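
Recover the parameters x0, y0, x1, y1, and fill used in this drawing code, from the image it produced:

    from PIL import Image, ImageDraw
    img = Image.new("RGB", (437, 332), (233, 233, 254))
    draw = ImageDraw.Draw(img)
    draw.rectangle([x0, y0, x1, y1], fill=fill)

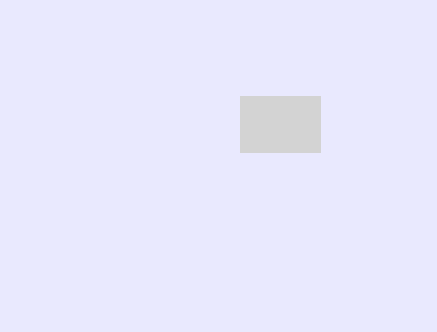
x0 = 240; y0 = 96; x1 = 320; y1 = 152; fill = 'lightgray'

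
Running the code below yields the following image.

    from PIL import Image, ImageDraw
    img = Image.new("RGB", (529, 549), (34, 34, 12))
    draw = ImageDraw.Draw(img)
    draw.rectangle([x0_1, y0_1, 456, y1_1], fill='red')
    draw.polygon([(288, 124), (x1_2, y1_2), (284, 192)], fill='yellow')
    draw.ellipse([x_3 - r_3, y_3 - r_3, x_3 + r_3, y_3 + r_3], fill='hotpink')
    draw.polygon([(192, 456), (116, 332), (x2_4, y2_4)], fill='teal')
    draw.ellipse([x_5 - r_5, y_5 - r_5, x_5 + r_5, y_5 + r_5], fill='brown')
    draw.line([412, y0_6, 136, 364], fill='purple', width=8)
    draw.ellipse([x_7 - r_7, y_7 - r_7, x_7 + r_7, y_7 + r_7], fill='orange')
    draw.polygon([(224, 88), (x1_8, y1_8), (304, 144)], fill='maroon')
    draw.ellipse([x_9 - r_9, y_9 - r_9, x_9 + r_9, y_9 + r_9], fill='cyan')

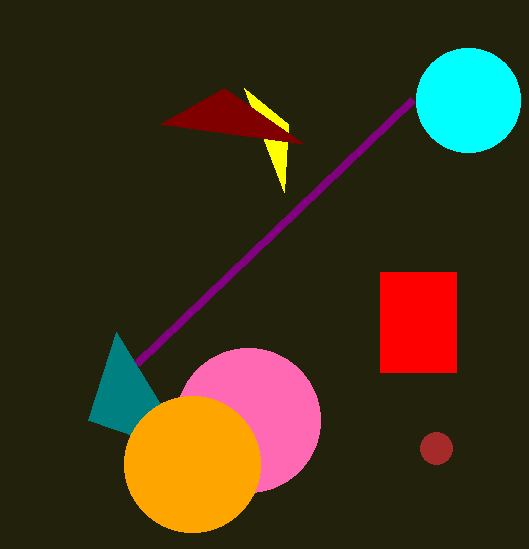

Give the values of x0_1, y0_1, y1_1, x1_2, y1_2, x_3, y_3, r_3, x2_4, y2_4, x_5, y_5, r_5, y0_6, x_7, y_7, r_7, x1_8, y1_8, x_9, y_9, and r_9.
x0_1 = 380
y0_1 = 272
y1_1 = 372
x1_2 = 244
y1_2 = 88
x_3 = 248
y_3 = 420
r_3 = 72
x2_4 = 88
y2_4 = 420
x_5 = 436
y_5 = 448
r_5 = 16
y0_6 = 100
x_7 = 192
y_7 = 464
r_7 = 68
x1_8 = 160
y1_8 = 124
x_9 = 468
y_9 = 100
r_9 = 52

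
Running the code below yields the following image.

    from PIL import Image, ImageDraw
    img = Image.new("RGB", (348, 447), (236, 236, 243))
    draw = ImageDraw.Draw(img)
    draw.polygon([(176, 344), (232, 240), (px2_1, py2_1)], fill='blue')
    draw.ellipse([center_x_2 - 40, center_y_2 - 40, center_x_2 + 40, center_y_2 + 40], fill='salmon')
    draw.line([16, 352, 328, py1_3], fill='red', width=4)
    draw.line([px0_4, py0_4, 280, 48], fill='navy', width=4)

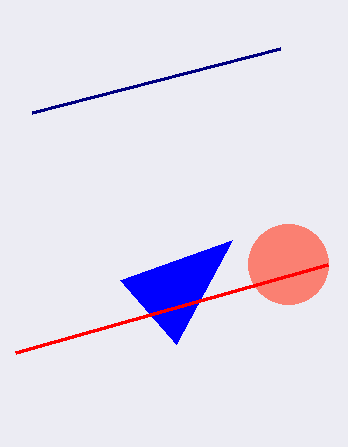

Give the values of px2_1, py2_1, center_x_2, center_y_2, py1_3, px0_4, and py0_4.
px2_1 = 120; py2_1 = 280; center_x_2 = 288; center_y_2 = 264; py1_3 = 264; px0_4 = 32; py0_4 = 112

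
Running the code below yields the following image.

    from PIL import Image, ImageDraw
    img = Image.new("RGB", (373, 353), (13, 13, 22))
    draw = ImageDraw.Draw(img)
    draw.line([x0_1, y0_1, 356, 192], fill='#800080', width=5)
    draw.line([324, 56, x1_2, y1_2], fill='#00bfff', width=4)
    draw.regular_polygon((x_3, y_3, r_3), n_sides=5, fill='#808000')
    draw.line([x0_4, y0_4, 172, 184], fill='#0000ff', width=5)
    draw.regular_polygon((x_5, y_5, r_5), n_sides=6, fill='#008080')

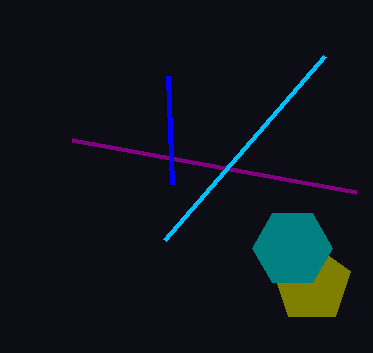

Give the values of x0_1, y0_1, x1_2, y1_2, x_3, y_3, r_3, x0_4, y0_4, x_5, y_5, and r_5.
x0_1 = 72
y0_1 = 140
x1_2 = 164
y1_2 = 240
x_3 = 312
y_3 = 284
r_3 = 40
x0_4 = 168
y0_4 = 76
x_5 = 292
y_5 = 248
r_5 = 40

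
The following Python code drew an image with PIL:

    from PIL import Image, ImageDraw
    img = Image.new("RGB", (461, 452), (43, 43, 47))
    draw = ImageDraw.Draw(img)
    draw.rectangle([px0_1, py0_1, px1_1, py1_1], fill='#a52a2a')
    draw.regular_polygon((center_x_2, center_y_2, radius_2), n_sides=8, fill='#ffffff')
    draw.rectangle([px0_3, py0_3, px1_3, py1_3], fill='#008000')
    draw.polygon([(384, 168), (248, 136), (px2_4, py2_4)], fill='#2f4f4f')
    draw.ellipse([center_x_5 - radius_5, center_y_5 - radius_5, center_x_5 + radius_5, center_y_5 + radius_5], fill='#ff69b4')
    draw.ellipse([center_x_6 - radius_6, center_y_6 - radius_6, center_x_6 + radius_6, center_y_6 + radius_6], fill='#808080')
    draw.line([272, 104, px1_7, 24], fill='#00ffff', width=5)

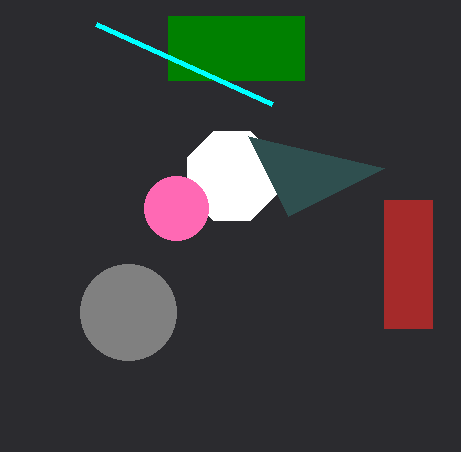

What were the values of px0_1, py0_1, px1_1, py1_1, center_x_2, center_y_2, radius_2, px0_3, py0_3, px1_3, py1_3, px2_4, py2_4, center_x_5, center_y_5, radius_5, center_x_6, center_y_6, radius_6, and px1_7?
px0_1 = 384; py0_1 = 200; px1_1 = 432; py1_1 = 328; center_x_2 = 232; center_y_2 = 176; radius_2 = 48; px0_3 = 168; py0_3 = 16; px1_3 = 304; py1_3 = 80; px2_4 = 288; py2_4 = 216; center_x_5 = 176; center_y_5 = 208; radius_5 = 32; center_x_6 = 128; center_y_6 = 312; radius_6 = 48; px1_7 = 96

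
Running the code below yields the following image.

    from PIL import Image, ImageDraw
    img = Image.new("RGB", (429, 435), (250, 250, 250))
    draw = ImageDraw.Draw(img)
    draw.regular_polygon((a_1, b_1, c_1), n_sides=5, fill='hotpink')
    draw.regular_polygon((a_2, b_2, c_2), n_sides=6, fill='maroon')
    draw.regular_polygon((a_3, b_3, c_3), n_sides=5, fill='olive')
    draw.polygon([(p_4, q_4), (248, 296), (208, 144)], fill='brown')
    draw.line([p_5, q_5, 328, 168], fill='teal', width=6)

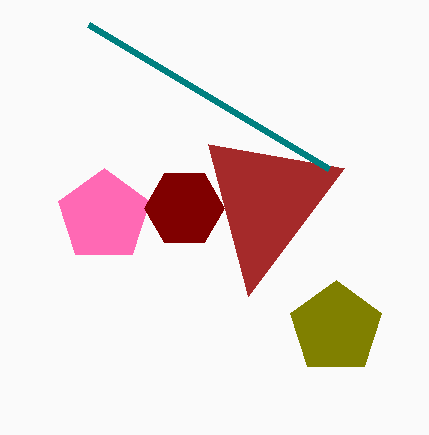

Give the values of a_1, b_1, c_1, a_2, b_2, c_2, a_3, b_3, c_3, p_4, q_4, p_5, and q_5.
a_1 = 104
b_1 = 216
c_1 = 48
a_2 = 184
b_2 = 208
c_2 = 40
a_3 = 336
b_3 = 328
c_3 = 48
p_4 = 344
q_4 = 168
p_5 = 88
q_5 = 24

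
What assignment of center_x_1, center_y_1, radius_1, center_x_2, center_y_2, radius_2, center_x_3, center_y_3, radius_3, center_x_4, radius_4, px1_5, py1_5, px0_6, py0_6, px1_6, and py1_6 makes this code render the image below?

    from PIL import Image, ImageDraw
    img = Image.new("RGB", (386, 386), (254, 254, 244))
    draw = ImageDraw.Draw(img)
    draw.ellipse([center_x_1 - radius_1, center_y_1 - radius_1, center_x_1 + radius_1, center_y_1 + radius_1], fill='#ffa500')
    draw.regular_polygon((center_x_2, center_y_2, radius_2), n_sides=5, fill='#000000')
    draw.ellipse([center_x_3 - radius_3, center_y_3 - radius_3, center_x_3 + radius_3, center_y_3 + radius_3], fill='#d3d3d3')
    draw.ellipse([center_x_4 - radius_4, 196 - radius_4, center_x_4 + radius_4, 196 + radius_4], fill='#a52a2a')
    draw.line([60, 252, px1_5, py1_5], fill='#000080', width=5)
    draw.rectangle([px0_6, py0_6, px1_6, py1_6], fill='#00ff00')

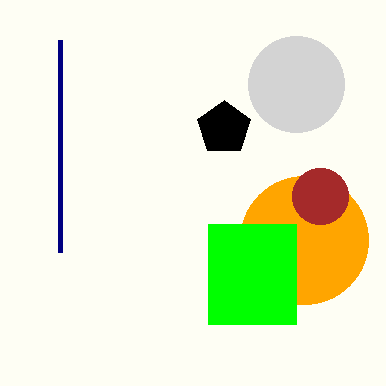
center_x_1 = 304; center_y_1 = 240; radius_1 = 64; center_x_2 = 224; center_y_2 = 128; radius_2 = 28; center_x_3 = 296; center_y_3 = 84; radius_3 = 48; center_x_4 = 320; radius_4 = 28; px1_5 = 60; py1_5 = 40; px0_6 = 208; py0_6 = 224; px1_6 = 296; py1_6 = 324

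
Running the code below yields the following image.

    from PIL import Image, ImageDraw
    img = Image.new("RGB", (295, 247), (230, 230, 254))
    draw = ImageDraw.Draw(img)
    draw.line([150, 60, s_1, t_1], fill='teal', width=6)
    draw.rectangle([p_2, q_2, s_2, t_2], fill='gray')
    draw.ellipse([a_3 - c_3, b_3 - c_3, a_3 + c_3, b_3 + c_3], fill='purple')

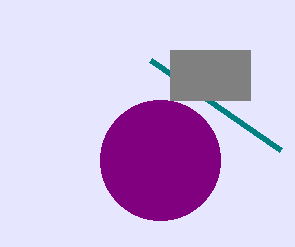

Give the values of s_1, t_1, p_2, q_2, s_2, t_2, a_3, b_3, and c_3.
s_1 = 280
t_1 = 150
p_2 = 170
q_2 = 50
s_2 = 250
t_2 = 100
a_3 = 160
b_3 = 160
c_3 = 60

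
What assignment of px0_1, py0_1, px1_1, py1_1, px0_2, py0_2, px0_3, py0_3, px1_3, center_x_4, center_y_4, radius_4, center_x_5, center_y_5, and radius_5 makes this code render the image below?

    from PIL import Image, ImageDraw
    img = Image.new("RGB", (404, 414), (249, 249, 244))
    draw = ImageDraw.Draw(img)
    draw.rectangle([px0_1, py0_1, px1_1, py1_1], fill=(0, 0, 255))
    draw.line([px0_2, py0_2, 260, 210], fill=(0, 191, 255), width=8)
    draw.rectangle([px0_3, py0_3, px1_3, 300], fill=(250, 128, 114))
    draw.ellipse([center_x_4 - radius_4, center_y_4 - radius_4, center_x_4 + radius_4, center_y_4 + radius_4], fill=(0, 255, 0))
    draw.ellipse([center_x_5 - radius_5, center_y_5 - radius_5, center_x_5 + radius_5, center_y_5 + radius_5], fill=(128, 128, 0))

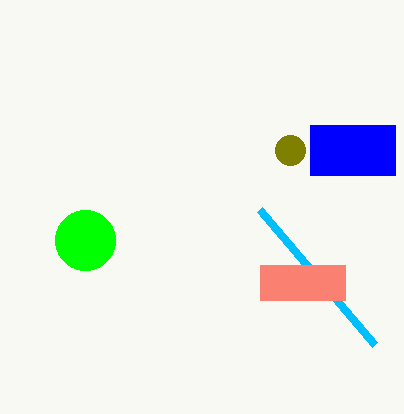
px0_1 = 310; py0_1 = 125; px1_1 = 395; py1_1 = 175; px0_2 = 375; py0_2 = 345; px0_3 = 260; py0_3 = 265; px1_3 = 345; center_x_4 = 85; center_y_4 = 240; radius_4 = 30; center_x_5 = 290; center_y_5 = 150; radius_5 = 15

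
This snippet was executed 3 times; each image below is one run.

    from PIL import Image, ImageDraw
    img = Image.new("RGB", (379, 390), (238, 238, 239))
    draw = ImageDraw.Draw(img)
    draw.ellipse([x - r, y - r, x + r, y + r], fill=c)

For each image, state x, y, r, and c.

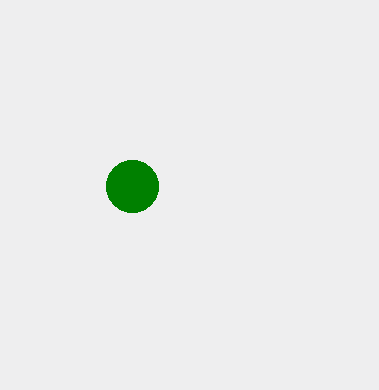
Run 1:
x = 132, y = 186, r = 26, c = 'green'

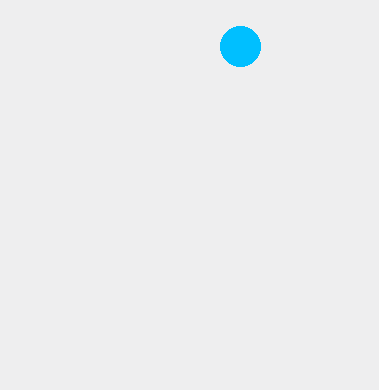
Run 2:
x = 240
y = 46
r = 20
c = 'deepskyblue'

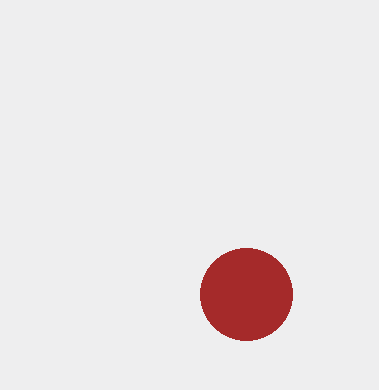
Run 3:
x = 246
y = 294
r = 46
c = 'brown'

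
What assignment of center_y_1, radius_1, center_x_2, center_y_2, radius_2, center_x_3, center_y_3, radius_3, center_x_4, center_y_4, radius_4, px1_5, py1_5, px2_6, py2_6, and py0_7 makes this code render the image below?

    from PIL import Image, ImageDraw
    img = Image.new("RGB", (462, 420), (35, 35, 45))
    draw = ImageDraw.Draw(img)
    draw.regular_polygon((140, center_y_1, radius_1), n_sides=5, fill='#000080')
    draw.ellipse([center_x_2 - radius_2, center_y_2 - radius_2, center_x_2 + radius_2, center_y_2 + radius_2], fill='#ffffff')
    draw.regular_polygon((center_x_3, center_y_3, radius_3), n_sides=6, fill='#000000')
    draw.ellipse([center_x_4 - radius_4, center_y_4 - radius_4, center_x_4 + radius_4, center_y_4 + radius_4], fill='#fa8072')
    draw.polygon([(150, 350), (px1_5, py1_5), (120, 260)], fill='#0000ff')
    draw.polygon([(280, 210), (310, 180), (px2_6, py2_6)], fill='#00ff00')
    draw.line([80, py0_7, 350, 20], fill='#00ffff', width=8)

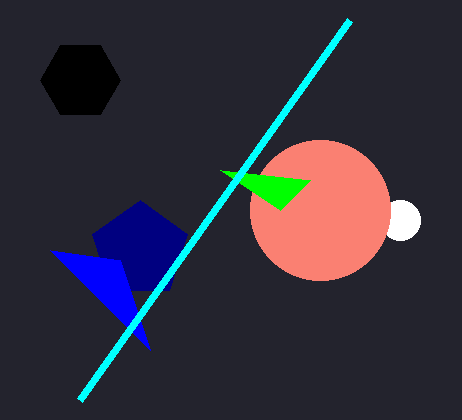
center_y_1 = 250
radius_1 = 50
center_x_2 = 400
center_y_2 = 220
radius_2 = 20
center_x_3 = 80
center_y_3 = 80
radius_3 = 40
center_x_4 = 320
center_y_4 = 210
radius_4 = 70
px1_5 = 50
py1_5 = 250
px2_6 = 220
py2_6 = 170
py0_7 = 400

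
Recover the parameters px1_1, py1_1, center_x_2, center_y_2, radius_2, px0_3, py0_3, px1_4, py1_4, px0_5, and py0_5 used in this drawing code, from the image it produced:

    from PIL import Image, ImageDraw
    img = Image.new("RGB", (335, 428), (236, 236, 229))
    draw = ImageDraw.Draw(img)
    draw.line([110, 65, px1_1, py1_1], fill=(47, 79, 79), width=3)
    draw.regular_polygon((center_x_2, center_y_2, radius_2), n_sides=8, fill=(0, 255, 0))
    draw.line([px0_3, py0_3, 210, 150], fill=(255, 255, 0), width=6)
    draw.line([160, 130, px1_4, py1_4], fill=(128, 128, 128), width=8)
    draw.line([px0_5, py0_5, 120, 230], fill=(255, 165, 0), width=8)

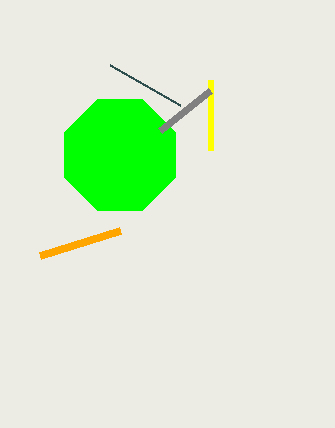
px1_1 = 180, py1_1 = 105, center_x_2 = 120, center_y_2 = 155, radius_2 = 60, px0_3 = 210, py0_3 = 80, px1_4 = 210, py1_4 = 90, px0_5 = 40, py0_5 = 255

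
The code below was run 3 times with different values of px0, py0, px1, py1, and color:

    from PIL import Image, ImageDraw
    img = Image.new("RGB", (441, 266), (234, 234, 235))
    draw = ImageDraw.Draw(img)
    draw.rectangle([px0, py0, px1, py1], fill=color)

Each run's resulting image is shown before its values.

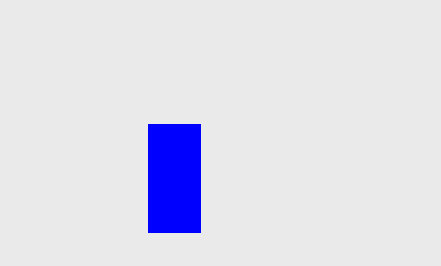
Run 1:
px0 = 148; py0 = 124; px1 = 200; py1 = 232; color = 'blue'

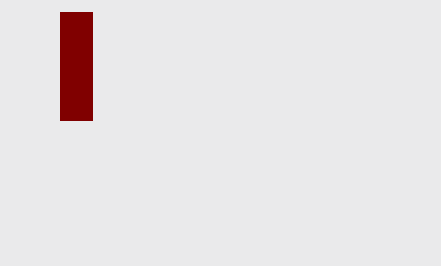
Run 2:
px0 = 60
py0 = 12
px1 = 92
py1 = 120
color = 'maroon'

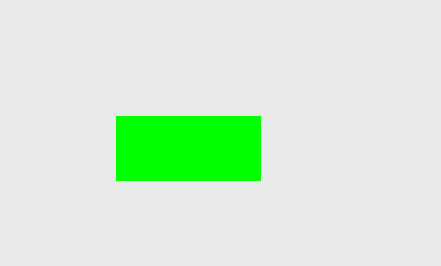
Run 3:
px0 = 116
py0 = 116
px1 = 260
py1 = 180
color = 'lime'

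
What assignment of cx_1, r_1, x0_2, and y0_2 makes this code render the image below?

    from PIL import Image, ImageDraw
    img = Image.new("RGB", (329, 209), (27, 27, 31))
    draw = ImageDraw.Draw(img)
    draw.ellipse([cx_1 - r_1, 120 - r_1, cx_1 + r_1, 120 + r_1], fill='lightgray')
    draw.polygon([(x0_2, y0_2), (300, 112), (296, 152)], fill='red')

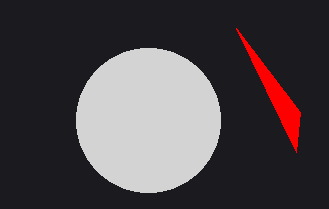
cx_1 = 148
r_1 = 72
x0_2 = 236
y0_2 = 28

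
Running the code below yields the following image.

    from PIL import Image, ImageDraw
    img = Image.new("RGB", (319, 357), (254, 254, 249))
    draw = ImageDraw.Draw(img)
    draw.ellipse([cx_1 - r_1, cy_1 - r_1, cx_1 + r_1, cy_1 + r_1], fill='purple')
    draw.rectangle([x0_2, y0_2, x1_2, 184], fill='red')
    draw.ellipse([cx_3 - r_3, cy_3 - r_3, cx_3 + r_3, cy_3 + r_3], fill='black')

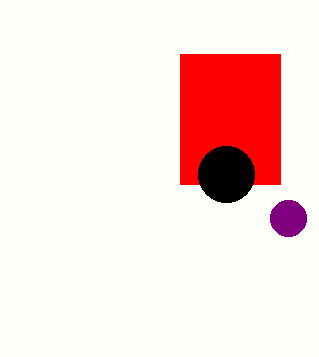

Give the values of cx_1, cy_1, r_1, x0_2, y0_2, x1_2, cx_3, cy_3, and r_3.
cx_1 = 288; cy_1 = 218; r_1 = 18; x0_2 = 180; y0_2 = 54; x1_2 = 280; cx_3 = 226; cy_3 = 174; r_3 = 28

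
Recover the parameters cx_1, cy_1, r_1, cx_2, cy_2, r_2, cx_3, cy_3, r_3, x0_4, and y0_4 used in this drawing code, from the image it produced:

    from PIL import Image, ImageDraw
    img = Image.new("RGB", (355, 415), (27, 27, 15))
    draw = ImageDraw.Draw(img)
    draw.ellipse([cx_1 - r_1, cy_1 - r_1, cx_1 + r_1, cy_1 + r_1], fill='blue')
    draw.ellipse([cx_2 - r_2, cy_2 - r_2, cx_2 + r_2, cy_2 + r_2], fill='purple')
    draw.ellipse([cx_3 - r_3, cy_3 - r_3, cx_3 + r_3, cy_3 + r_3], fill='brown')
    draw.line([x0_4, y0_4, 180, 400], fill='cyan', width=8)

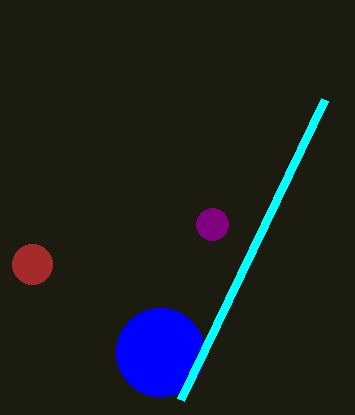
cx_1 = 160, cy_1 = 352, r_1 = 44, cx_2 = 212, cy_2 = 224, r_2 = 16, cx_3 = 32, cy_3 = 264, r_3 = 20, x0_4 = 324, y0_4 = 100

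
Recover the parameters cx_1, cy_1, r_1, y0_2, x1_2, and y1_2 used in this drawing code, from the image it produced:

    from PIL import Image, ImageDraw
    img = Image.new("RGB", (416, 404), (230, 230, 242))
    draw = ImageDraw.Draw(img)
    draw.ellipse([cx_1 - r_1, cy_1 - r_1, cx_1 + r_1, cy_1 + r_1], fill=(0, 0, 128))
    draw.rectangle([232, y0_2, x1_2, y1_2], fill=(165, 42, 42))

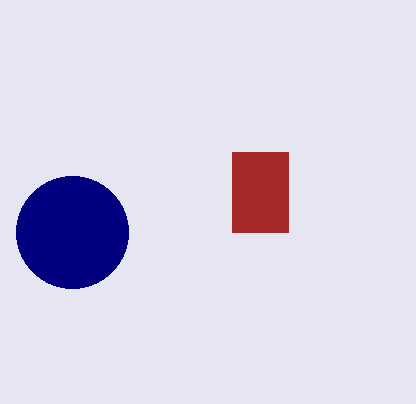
cx_1 = 72
cy_1 = 232
r_1 = 56
y0_2 = 152
x1_2 = 288
y1_2 = 232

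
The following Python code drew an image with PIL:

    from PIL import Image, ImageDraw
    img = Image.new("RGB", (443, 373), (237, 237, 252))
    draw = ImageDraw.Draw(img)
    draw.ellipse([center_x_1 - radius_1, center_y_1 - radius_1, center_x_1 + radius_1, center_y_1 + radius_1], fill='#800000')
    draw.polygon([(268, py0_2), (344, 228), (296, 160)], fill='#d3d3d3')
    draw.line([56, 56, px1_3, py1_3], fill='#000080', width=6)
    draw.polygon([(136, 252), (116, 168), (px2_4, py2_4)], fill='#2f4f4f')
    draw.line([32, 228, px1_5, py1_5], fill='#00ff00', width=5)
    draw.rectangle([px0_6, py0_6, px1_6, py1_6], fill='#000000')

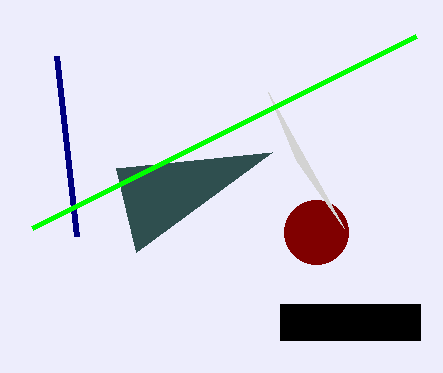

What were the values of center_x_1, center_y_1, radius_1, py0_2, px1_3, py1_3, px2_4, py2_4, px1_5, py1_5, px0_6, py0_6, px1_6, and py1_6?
center_x_1 = 316
center_y_1 = 232
radius_1 = 32
py0_2 = 92
px1_3 = 76
py1_3 = 236
px2_4 = 272
py2_4 = 152
px1_5 = 416
py1_5 = 36
px0_6 = 280
py0_6 = 304
px1_6 = 420
py1_6 = 340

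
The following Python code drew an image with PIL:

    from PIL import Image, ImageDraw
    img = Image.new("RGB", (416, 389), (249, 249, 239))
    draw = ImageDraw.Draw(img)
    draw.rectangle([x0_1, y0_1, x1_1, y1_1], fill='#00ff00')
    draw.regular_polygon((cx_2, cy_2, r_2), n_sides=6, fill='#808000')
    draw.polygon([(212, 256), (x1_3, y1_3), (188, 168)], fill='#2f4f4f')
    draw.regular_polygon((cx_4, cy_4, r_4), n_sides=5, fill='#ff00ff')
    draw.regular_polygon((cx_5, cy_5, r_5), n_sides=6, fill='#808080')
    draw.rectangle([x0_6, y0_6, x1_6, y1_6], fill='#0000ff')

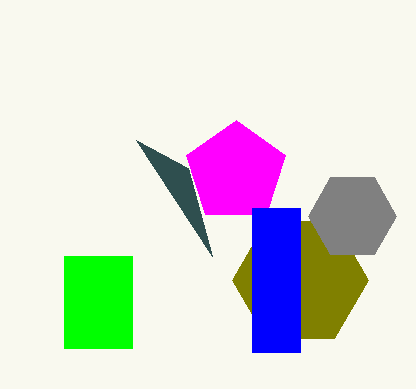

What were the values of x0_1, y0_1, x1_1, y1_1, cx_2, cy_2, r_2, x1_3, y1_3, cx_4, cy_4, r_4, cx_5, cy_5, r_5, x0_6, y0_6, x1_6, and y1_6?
x0_1 = 64; y0_1 = 256; x1_1 = 132; y1_1 = 348; cx_2 = 300; cy_2 = 280; r_2 = 68; x1_3 = 136; y1_3 = 140; cx_4 = 236; cy_4 = 172; r_4 = 52; cx_5 = 352; cy_5 = 216; r_5 = 44; x0_6 = 252; y0_6 = 208; x1_6 = 300; y1_6 = 352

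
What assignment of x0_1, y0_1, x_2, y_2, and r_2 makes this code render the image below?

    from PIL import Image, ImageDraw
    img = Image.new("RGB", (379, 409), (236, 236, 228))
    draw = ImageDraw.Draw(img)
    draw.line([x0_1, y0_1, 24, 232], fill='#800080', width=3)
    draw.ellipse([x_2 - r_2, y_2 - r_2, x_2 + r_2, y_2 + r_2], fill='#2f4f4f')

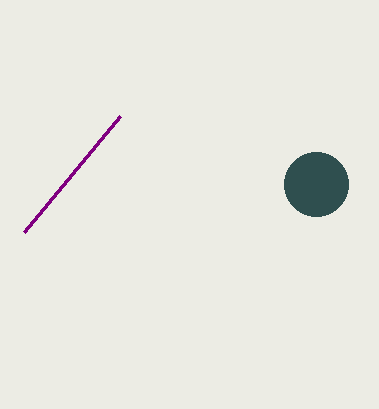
x0_1 = 120; y0_1 = 116; x_2 = 316; y_2 = 184; r_2 = 32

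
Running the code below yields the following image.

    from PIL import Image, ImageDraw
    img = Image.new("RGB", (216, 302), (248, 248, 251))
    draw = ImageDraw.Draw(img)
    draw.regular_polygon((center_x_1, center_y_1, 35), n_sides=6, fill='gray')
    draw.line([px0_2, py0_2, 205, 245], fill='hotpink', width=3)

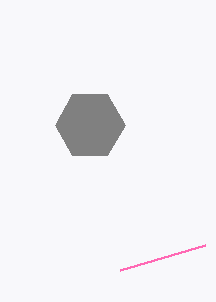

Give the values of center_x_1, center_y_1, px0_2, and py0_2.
center_x_1 = 90
center_y_1 = 125
px0_2 = 120
py0_2 = 270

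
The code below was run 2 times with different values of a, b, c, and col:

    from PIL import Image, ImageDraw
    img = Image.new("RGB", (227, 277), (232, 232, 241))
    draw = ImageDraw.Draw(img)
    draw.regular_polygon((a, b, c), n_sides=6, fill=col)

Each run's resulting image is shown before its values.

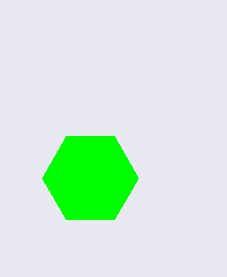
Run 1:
a = 90
b = 178
c = 48
col = 'lime'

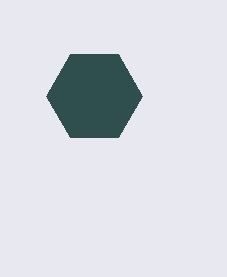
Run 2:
a = 94
b = 96
c = 48
col = 'darkslategray'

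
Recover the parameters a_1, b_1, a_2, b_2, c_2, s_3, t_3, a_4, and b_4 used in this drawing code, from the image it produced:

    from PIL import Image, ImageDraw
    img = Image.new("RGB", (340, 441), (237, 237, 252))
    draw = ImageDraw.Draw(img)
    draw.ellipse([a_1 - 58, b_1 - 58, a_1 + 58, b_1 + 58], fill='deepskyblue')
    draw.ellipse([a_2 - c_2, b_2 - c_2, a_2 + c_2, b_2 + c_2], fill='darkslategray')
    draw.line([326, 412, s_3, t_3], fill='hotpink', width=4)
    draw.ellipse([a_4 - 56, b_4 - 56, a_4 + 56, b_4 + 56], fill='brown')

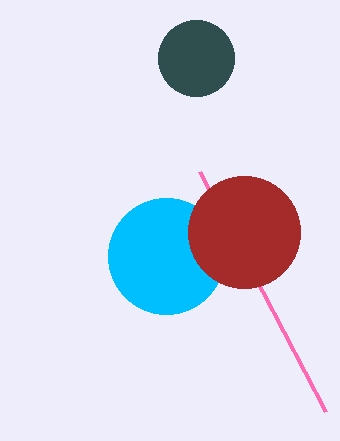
a_1 = 166, b_1 = 256, a_2 = 196, b_2 = 58, c_2 = 38, s_3 = 200, t_3 = 172, a_4 = 244, b_4 = 232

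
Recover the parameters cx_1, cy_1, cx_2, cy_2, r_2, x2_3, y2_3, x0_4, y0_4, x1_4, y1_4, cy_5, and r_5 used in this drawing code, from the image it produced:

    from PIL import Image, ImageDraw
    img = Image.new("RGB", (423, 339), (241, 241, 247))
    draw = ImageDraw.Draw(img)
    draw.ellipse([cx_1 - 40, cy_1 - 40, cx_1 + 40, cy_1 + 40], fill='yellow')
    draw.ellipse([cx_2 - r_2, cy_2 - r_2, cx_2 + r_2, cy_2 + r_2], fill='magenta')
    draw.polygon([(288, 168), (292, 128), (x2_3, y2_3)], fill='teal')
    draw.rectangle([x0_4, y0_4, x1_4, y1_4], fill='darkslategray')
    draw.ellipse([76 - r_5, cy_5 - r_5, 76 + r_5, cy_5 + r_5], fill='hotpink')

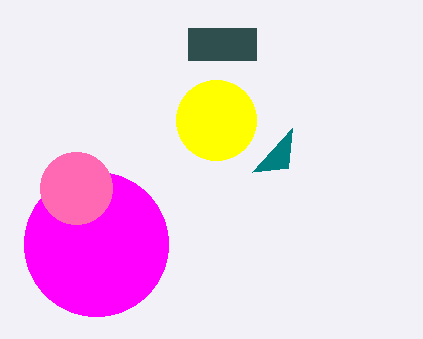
cx_1 = 216, cy_1 = 120, cx_2 = 96, cy_2 = 244, r_2 = 72, x2_3 = 252, y2_3 = 172, x0_4 = 188, y0_4 = 28, x1_4 = 256, y1_4 = 60, cy_5 = 188, r_5 = 36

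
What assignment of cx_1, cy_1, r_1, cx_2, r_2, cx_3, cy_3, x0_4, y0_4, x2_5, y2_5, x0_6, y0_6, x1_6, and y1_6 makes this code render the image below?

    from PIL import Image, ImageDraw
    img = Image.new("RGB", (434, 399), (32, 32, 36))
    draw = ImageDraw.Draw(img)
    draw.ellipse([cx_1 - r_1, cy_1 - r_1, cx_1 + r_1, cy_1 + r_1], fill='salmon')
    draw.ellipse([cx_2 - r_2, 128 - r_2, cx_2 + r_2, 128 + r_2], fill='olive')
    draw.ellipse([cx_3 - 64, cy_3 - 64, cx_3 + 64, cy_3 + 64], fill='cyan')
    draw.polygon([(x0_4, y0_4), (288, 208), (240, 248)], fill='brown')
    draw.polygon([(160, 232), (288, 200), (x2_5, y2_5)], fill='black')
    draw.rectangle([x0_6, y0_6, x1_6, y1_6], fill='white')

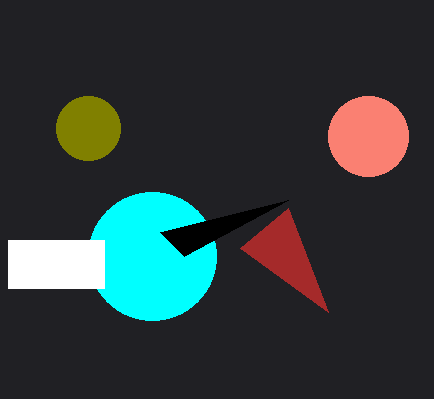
cx_1 = 368
cy_1 = 136
r_1 = 40
cx_2 = 88
r_2 = 32
cx_3 = 152
cy_3 = 256
x0_4 = 328
y0_4 = 312
x2_5 = 184
y2_5 = 256
x0_6 = 8
y0_6 = 240
x1_6 = 104
y1_6 = 288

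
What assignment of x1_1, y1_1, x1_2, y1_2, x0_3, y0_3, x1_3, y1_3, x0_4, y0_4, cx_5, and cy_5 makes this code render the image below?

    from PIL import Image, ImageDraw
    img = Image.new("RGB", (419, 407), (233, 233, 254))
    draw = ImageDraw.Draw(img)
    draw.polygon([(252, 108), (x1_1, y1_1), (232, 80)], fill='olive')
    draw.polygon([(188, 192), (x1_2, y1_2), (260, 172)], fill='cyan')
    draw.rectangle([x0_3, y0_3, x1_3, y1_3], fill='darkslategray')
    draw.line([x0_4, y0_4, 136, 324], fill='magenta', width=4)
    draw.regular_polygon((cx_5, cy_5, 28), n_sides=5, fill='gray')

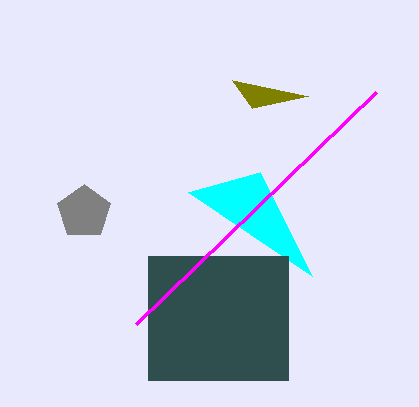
x1_1 = 308
y1_1 = 96
x1_2 = 312
y1_2 = 276
x0_3 = 148
y0_3 = 256
x1_3 = 288
y1_3 = 380
x0_4 = 376
y0_4 = 92
cx_5 = 84
cy_5 = 212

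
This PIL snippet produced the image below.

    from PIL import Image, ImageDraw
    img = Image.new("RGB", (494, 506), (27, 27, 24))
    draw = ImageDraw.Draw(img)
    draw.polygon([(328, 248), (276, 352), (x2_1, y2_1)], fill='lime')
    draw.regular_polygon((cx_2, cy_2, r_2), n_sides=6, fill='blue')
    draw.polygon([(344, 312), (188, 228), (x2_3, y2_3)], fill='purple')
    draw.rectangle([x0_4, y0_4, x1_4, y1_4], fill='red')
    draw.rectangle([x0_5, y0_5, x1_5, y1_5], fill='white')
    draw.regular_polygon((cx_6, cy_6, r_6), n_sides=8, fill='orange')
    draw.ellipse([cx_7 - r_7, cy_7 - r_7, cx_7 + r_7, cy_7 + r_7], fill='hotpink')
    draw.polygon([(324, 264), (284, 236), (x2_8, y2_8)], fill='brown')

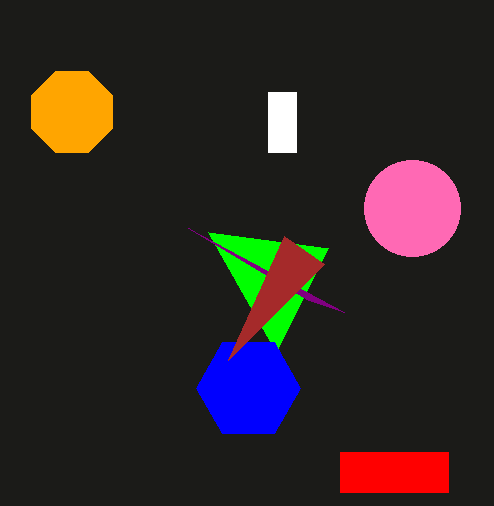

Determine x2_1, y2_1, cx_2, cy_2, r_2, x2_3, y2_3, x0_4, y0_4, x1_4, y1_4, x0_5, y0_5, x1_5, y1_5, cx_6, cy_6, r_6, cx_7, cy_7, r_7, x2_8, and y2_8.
x2_1 = 208
y2_1 = 232
cx_2 = 248
cy_2 = 388
r_2 = 52
x2_3 = 308
y2_3 = 300
x0_4 = 340
y0_4 = 452
x1_4 = 448
y1_4 = 492
x0_5 = 268
y0_5 = 92
x1_5 = 296
y1_5 = 152
cx_6 = 72
cy_6 = 112
r_6 = 44
cx_7 = 412
cy_7 = 208
r_7 = 48
x2_8 = 228
y2_8 = 360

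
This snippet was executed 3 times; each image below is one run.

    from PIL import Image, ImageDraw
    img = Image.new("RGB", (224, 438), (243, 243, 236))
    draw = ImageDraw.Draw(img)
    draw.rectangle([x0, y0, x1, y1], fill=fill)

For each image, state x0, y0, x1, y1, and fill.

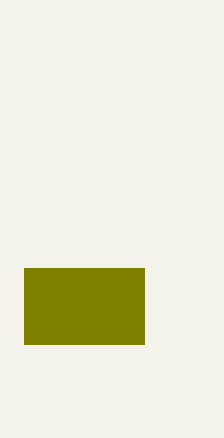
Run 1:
x0 = 24
y0 = 268
x1 = 144
y1 = 344
fill = 'olive'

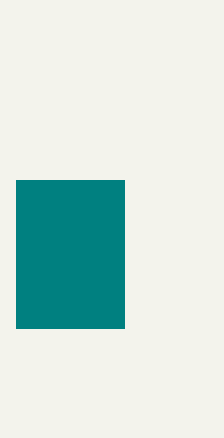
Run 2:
x0 = 16, y0 = 180, x1 = 124, y1 = 328, fill = 'teal'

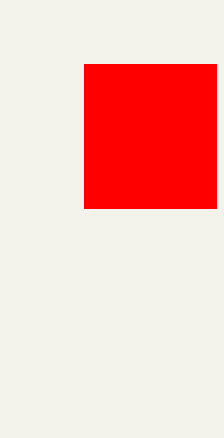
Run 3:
x0 = 84, y0 = 64, x1 = 216, y1 = 208, fill = 'red'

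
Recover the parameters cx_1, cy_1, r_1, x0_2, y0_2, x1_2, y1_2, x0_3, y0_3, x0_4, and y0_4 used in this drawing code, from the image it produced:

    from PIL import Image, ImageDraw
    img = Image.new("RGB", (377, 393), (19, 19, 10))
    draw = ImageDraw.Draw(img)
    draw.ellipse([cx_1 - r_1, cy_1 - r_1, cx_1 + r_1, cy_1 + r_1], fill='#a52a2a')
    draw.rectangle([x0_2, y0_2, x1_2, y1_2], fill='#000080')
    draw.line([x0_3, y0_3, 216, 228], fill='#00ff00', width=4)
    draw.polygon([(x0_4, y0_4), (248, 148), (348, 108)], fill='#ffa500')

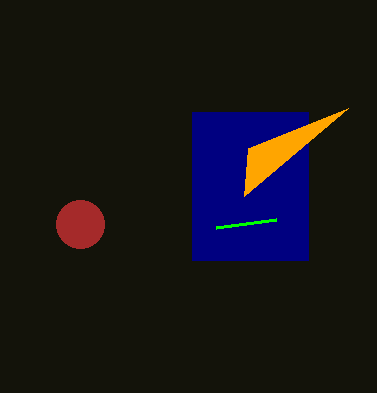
cx_1 = 80; cy_1 = 224; r_1 = 24; x0_2 = 192; y0_2 = 112; x1_2 = 308; y1_2 = 260; x0_3 = 276; y0_3 = 220; x0_4 = 244; y0_4 = 196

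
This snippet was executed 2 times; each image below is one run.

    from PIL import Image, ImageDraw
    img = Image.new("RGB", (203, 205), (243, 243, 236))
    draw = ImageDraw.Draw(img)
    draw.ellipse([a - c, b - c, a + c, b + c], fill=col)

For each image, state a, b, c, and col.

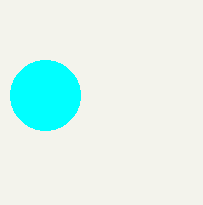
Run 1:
a = 45
b = 95
c = 35
col = 'cyan'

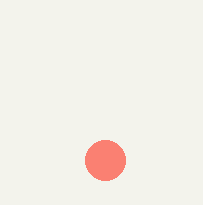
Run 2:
a = 105, b = 160, c = 20, col = 'salmon'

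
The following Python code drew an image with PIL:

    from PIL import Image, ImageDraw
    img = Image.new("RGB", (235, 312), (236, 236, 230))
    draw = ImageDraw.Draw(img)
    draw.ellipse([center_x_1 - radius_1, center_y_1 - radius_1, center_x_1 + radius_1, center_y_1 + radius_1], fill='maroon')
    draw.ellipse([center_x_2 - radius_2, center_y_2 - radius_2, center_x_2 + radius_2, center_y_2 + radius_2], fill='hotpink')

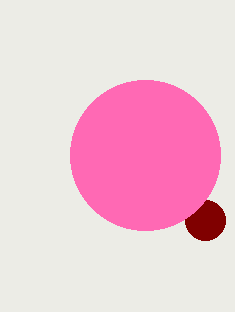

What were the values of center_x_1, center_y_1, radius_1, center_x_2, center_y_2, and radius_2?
center_x_1 = 205
center_y_1 = 220
radius_1 = 20
center_x_2 = 145
center_y_2 = 155
radius_2 = 75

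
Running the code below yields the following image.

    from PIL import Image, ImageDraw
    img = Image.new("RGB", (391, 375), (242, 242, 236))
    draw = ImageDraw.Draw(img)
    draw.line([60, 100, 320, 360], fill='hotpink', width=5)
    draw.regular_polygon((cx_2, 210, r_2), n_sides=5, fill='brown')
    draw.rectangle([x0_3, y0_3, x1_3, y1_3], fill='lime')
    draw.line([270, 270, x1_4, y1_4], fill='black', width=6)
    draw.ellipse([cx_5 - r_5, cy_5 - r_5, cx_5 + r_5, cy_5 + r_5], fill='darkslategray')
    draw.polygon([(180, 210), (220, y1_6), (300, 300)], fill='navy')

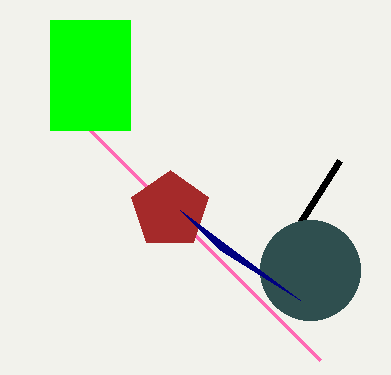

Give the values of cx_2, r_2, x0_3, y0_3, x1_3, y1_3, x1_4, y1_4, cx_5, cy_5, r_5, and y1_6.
cx_2 = 170; r_2 = 40; x0_3 = 50; y0_3 = 20; x1_3 = 130; y1_3 = 130; x1_4 = 340; y1_4 = 160; cx_5 = 310; cy_5 = 270; r_5 = 50; y1_6 = 250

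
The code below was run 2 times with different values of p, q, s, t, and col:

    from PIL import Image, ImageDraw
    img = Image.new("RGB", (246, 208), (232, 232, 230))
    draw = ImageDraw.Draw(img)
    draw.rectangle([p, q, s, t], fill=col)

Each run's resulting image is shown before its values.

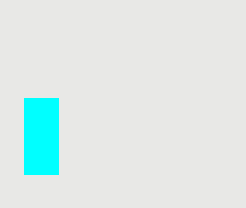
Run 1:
p = 24
q = 98
s = 58
t = 174
col = 'cyan'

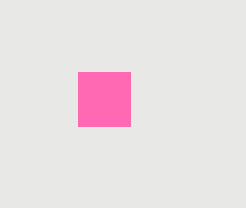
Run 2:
p = 78; q = 72; s = 130; t = 126; col = 'hotpink'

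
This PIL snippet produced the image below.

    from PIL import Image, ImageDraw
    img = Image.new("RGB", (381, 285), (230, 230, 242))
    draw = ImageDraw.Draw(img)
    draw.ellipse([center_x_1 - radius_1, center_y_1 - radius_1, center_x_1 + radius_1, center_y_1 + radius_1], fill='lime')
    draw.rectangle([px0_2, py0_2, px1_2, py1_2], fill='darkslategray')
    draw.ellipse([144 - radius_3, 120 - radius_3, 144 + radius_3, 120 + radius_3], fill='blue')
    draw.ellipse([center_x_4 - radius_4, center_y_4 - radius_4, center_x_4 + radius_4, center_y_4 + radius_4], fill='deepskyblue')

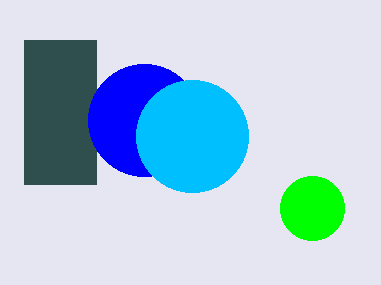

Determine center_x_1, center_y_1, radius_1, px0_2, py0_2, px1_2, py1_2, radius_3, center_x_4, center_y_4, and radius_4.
center_x_1 = 312; center_y_1 = 208; radius_1 = 32; px0_2 = 24; py0_2 = 40; px1_2 = 96; py1_2 = 184; radius_3 = 56; center_x_4 = 192; center_y_4 = 136; radius_4 = 56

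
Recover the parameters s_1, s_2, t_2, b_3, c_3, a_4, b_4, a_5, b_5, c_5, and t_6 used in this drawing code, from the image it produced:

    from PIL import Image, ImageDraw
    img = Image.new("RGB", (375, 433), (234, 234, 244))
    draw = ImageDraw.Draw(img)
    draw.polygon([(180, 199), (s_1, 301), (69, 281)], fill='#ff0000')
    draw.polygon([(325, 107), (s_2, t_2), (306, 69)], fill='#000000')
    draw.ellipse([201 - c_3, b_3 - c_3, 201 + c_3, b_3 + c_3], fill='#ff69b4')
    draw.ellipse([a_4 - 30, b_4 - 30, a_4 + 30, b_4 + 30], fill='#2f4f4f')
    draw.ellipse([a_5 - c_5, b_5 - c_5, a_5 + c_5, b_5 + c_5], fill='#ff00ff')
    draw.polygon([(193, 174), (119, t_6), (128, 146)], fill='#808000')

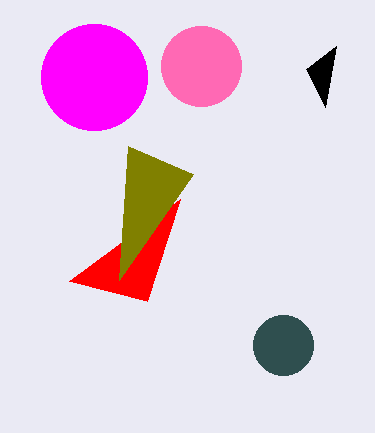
s_1 = 147, s_2 = 336, t_2 = 46, b_3 = 66, c_3 = 40, a_4 = 283, b_4 = 345, a_5 = 94, b_5 = 77, c_5 = 53, t_6 = 280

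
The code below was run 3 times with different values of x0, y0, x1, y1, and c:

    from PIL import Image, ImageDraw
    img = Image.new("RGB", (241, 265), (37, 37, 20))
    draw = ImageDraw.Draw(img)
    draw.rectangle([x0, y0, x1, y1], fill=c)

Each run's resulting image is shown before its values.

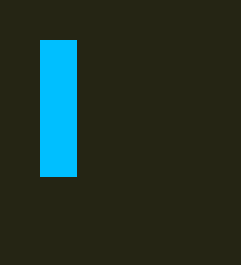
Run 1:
x0 = 40; y0 = 40; x1 = 76; y1 = 176; c = 'deepskyblue'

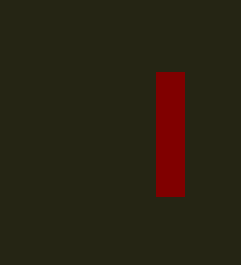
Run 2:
x0 = 156
y0 = 72
x1 = 184
y1 = 196
c = 'maroon'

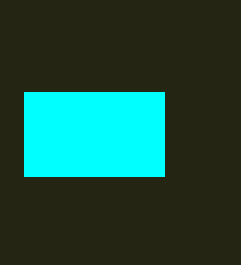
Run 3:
x0 = 24, y0 = 92, x1 = 164, y1 = 176, c = 'cyan'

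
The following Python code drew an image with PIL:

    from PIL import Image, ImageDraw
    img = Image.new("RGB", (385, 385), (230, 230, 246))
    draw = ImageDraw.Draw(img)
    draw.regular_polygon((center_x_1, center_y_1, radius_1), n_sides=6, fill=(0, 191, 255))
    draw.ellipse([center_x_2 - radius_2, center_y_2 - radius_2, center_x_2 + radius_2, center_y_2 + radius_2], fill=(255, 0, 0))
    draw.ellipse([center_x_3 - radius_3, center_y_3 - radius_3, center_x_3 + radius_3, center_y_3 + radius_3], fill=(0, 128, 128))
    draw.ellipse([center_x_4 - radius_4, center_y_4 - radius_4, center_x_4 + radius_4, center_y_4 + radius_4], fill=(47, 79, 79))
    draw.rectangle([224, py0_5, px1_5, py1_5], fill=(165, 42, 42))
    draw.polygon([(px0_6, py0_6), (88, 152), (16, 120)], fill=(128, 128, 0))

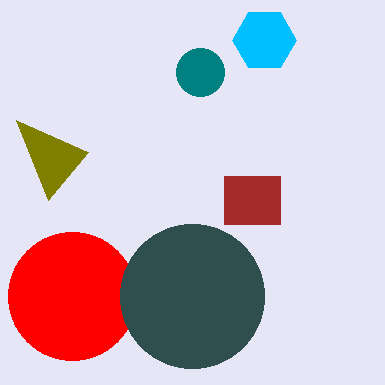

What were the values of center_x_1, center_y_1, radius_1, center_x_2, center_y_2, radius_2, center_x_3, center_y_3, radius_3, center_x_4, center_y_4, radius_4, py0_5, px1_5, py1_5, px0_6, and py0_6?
center_x_1 = 264, center_y_1 = 40, radius_1 = 32, center_x_2 = 72, center_y_2 = 296, radius_2 = 64, center_x_3 = 200, center_y_3 = 72, radius_3 = 24, center_x_4 = 192, center_y_4 = 296, radius_4 = 72, py0_5 = 176, px1_5 = 280, py1_5 = 224, px0_6 = 48, py0_6 = 200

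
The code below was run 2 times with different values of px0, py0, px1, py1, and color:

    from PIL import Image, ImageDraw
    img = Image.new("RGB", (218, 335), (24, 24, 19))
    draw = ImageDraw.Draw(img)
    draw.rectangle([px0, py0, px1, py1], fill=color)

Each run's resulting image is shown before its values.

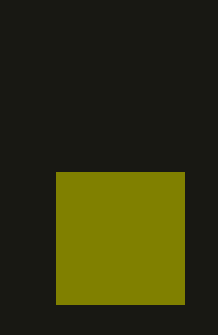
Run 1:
px0 = 56
py0 = 172
px1 = 184
py1 = 304
color = 'olive'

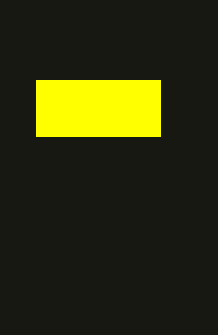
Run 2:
px0 = 36, py0 = 80, px1 = 160, py1 = 136, color = 'yellow'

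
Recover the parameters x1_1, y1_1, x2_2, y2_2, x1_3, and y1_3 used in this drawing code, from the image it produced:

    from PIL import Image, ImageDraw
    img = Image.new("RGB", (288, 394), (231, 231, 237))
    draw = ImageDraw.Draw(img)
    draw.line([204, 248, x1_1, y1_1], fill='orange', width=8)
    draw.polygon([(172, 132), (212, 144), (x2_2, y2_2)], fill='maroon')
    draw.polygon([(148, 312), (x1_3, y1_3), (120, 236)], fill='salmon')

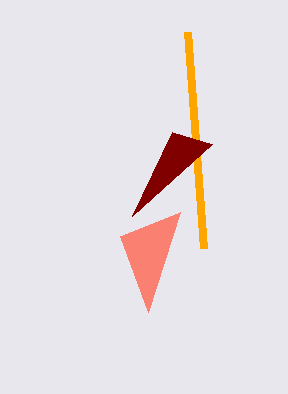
x1_1 = 188
y1_1 = 32
x2_2 = 132
y2_2 = 216
x1_3 = 180
y1_3 = 212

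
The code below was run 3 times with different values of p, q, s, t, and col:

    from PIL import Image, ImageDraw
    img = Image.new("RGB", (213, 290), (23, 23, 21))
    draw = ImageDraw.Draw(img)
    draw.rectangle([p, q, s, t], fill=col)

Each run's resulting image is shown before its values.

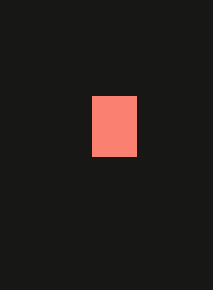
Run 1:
p = 92; q = 96; s = 136; t = 156; col = 'salmon'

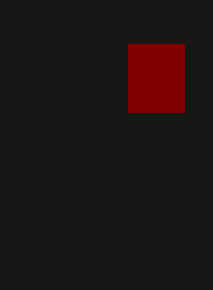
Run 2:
p = 128
q = 44
s = 184
t = 112
col = 'maroon'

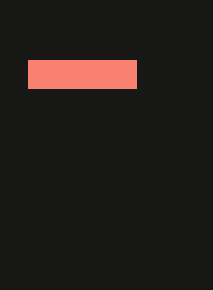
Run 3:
p = 28; q = 60; s = 136; t = 88; col = 'salmon'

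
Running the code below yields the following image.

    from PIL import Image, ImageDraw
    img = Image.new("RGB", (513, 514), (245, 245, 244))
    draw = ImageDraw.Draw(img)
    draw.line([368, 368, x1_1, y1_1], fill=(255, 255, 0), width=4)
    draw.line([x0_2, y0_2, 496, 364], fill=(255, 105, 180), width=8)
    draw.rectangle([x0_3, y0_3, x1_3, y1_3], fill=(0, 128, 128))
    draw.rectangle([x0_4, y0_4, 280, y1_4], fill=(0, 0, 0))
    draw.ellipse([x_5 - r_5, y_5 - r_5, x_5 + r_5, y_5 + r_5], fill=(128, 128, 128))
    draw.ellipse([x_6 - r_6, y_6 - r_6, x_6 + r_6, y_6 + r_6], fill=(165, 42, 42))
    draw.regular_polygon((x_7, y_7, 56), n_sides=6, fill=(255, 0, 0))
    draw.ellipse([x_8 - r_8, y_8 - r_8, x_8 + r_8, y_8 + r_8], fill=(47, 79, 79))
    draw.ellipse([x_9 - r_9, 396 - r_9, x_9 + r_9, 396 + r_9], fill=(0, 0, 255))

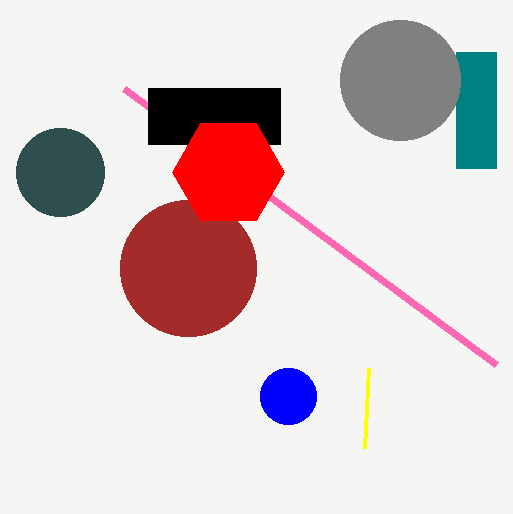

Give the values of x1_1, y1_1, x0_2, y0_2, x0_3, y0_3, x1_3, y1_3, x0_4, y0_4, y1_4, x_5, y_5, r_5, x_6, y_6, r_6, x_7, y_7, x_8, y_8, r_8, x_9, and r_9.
x1_1 = 364
y1_1 = 448
x0_2 = 124
y0_2 = 88
x0_3 = 456
y0_3 = 52
x1_3 = 496
y1_3 = 168
x0_4 = 148
y0_4 = 88
y1_4 = 144
x_5 = 400
y_5 = 80
r_5 = 60
x_6 = 188
y_6 = 268
r_6 = 68
x_7 = 228
y_7 = 172
x_8 = 60
y_8 = 172
r_8 = 44
x_9 = 288
r_9 = 28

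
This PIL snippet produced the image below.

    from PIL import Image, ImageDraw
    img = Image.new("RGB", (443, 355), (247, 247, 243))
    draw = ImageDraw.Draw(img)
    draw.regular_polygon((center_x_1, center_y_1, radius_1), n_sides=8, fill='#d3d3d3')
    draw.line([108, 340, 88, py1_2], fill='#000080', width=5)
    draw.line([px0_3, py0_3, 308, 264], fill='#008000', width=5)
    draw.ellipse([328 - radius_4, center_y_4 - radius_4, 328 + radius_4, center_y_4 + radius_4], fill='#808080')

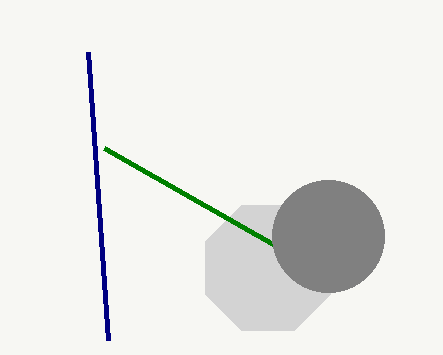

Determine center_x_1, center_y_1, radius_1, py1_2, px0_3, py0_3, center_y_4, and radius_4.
center_x_1 = 268; center_y_1 = 268; radius_1 = 68; py1_2 = 52; px0_3 = 104; py0_3 = 148; center_y_4 = 236; radius_4 = 56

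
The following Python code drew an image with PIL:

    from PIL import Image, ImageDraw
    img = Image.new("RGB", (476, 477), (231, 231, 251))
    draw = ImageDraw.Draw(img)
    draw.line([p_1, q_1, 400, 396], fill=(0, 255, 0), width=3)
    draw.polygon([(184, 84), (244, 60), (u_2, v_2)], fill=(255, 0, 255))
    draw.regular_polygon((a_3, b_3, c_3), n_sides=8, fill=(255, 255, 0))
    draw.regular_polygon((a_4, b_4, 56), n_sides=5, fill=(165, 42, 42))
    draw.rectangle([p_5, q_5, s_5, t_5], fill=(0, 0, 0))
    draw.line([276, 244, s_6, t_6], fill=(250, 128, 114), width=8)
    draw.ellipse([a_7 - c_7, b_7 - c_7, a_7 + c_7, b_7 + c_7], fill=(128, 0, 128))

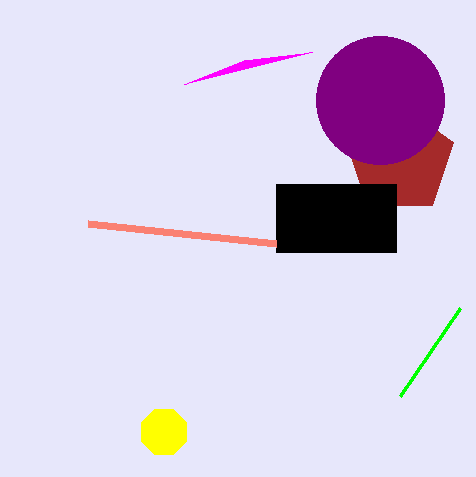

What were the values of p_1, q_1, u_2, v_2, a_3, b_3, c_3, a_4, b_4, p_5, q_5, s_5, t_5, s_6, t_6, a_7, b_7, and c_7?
p_1 = 460, q_1 = 308, u_2 = 312, v_2 = 52, a_3 = 164, b_3 = 432, c_3 = 24, a_4 = 400, b_4 = 160, p_5 = 276, q_5 = 184, s_5 = 396, t_5 = 252, s_6 = 88, t_6 = 224, a_7 = 380, b_7 = 100, c_7 = 64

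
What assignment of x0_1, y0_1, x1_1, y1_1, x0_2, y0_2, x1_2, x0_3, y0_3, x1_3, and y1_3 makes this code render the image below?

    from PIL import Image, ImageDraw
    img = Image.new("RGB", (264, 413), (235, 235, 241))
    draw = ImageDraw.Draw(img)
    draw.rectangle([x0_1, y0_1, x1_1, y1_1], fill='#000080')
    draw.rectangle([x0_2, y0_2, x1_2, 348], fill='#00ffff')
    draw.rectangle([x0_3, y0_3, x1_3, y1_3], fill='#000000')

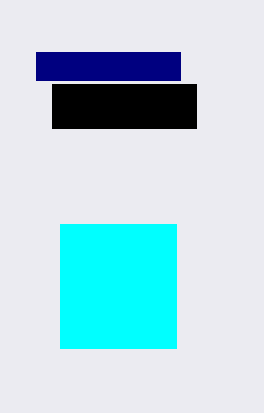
x0_1 = 36, y0_1 = 52, x1_1 = 180, y1_1 = 80, x0_2 = 60, y0_2 = 224, x1_2 = 176, x0_3 = 52, y0_3 = 84, x1_3 = 196, y1_3 = 128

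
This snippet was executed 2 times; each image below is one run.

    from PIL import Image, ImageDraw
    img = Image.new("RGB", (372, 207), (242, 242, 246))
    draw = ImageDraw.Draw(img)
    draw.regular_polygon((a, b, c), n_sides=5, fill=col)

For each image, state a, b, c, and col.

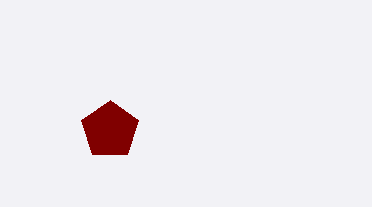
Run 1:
a = 110, b = 130, c = 30, col = 'maroon'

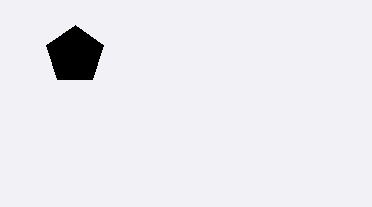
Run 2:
a = 75, b = 55, c = 30, col = 'black'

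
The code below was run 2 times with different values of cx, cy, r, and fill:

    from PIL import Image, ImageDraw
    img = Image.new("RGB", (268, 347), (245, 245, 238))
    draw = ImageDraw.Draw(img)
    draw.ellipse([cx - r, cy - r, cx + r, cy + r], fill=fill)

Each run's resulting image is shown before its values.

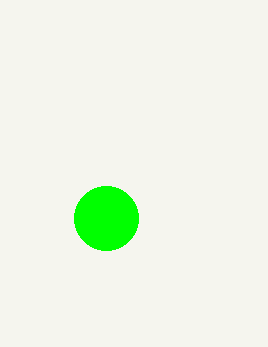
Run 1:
cx = 106, cy = 218, r = 32, fill = 'lime'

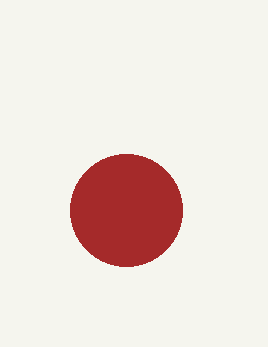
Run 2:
cx = 126, cy = 210, r = 56, fill = 'brown'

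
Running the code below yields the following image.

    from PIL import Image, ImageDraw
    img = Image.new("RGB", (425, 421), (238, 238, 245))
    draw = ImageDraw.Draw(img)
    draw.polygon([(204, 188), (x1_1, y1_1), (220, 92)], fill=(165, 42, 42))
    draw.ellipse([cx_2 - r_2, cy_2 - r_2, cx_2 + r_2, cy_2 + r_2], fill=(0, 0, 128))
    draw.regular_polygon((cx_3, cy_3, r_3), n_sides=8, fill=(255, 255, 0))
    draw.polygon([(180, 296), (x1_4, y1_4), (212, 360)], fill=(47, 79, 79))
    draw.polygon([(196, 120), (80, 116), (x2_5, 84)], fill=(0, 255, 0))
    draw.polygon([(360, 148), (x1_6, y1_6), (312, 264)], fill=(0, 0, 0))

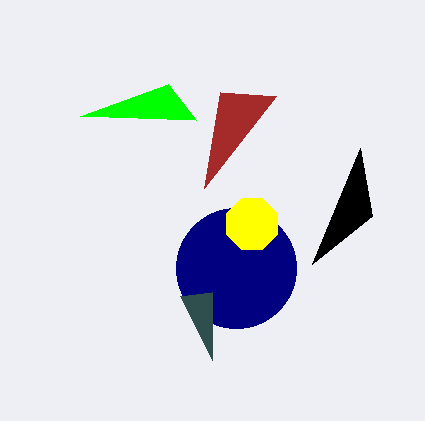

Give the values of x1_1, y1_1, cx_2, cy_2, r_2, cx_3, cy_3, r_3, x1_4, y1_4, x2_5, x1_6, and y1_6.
x1_1 = 276
y1_1 = 96
cx_2 = 236
cy_2 = 268
r_2 = 60
cx_3 = 252
cy_3 = 224
r_3 = 28
x1_4 = 212
y1_4 = 292
x2_5 = 168
x1_6 = 372
y1_6 = 216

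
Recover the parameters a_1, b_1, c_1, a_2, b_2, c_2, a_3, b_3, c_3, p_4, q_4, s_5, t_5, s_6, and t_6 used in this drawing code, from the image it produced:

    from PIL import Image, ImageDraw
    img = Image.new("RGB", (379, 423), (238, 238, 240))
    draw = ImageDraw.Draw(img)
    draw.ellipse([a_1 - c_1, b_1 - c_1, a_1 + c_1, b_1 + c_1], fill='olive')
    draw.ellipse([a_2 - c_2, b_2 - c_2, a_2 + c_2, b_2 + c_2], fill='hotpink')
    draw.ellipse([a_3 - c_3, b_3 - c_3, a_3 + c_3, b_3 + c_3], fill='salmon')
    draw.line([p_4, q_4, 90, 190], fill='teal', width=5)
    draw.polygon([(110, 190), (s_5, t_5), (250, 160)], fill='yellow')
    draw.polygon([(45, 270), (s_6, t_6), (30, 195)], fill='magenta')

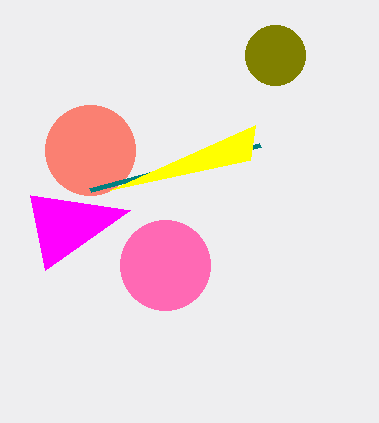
a_1 = 275
b_1 = 55
c_1 = 30
a_2 = 165
b_2 = 265
c_2 = 45
a_3 = 90
b_3 = 150
c_3 = 45
p_4 = 260
q_4 = 145
s_5 = 255
t_5 = 125
s_6 = 130
t_6 = 210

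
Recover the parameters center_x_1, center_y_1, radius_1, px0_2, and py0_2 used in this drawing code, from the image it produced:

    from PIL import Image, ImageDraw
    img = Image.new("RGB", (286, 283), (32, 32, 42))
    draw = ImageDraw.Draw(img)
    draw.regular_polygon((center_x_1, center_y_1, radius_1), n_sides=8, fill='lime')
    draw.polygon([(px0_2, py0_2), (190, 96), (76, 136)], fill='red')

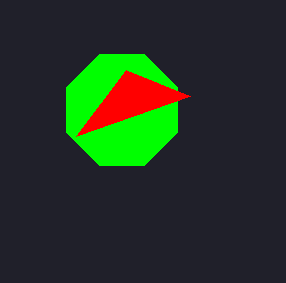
center_x_1 = 122; center_y_1 = 110; radius_1 = 60; px0_2 = 126; py0_2 = 70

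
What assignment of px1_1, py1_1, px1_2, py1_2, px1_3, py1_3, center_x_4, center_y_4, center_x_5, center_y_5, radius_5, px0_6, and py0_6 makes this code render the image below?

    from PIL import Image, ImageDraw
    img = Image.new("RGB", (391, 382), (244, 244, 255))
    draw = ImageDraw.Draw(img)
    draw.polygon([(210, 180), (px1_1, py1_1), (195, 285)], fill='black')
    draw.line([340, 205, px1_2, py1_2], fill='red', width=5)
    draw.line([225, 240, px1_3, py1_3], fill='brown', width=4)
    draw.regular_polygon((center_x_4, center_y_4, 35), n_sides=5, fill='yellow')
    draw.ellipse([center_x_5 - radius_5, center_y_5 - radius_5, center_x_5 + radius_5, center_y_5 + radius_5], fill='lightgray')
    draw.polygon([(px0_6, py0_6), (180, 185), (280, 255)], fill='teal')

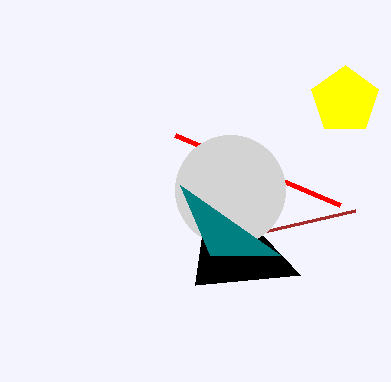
px1_1 = 300
py1_1 = 275
px1_2 = 175
py1_2 = 135
px1_3 = 355
py1_3 = 210
center_x_4 = 345
center_y_4 = 100
center_x_5 = 230
center_y_5 = 190
radius_5 = 55
px0_6 = 210
py0_6 = 255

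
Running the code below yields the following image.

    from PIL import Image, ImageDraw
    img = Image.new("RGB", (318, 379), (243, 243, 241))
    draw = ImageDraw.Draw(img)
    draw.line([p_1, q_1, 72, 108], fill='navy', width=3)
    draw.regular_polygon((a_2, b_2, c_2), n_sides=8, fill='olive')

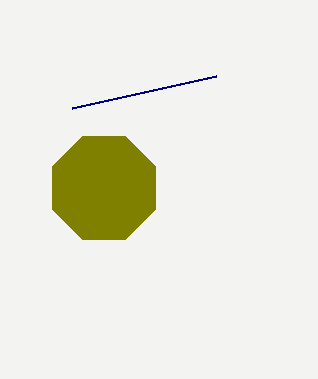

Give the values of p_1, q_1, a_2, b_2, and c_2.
p_1 = 216; q_1 = 76; a_2 = 104; b_2 = 188; c_2 = 56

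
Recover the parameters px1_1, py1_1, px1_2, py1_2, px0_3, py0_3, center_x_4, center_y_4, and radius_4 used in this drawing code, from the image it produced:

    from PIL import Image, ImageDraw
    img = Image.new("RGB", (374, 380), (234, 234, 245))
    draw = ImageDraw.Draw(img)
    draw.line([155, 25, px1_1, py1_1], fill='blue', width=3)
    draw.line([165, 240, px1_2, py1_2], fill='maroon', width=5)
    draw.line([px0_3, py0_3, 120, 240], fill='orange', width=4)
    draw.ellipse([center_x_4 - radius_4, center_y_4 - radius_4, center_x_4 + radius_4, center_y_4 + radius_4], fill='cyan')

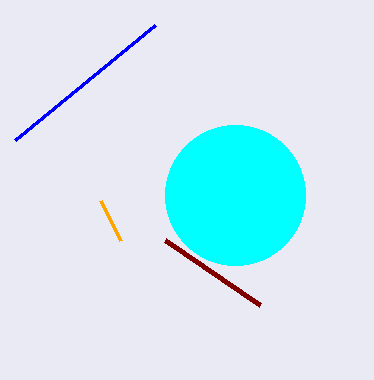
px1_1 = 15
py1_1 = 140
px1_2 = 260
py1_2 = 305
px0_3 = 100
py0_3 = 200
center_x_4 = 235
center_y_4 = 195
radius_4 = 70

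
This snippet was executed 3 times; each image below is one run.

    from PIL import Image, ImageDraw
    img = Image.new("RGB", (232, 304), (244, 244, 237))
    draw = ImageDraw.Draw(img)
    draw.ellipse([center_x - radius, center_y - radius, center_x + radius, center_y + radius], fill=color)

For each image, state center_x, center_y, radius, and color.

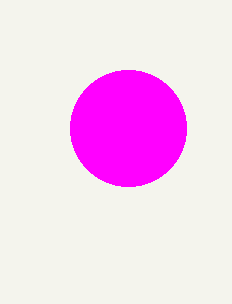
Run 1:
center_x = 128, center_y = 128, radius = 58, color = 'magenta'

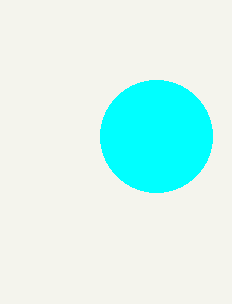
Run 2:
center_x = 156
center_y = 136
radius = 56
color = 'cyan'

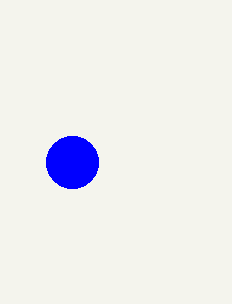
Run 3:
center_x = 72, center_y = 162, radius = 26, color = 'blue'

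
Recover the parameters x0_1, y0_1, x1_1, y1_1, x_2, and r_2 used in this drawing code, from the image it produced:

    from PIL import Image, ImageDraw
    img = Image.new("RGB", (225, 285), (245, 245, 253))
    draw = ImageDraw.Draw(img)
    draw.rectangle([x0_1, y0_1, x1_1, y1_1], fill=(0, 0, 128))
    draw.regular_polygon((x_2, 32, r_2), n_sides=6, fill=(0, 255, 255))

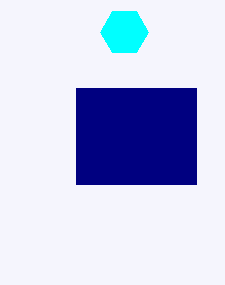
x0_1 = 76
y0_1 = 88
x1_1 = 196
y1_1 = 184
x_2 = 124
r_2 = 24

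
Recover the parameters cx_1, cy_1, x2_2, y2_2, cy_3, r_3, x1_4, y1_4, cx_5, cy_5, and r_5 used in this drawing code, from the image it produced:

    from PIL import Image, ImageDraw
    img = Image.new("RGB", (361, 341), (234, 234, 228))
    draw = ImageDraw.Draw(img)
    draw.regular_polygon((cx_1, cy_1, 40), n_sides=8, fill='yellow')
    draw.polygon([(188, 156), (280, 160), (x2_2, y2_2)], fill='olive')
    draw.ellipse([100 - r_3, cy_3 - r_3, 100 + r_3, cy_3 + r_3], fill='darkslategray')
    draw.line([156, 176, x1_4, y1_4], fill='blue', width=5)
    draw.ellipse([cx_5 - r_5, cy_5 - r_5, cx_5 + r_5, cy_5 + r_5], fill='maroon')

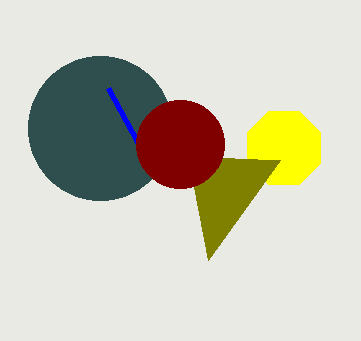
cx_1 = 284; cy_1 = 148; x2_2 = 208; y2_2 = 260; cy_3 = 128; r_3 = 72; x1_4 = 108; y1_4 = 88; cx_5 = 180; cy_5 = 144; r_5 = 44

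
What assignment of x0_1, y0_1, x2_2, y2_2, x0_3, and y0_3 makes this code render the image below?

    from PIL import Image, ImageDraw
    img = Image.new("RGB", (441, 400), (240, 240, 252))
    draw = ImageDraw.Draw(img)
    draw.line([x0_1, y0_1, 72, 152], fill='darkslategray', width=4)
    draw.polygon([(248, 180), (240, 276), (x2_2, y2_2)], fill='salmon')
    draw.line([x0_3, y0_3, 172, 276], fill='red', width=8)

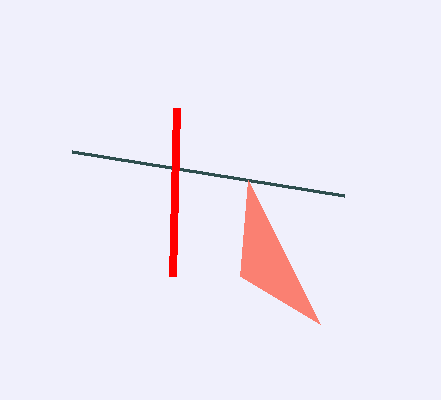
x0_1 = 344, y0_1 = 196, x2_2 = 320, y2_2 = 324, x0_3 = 176, y0_3 = 108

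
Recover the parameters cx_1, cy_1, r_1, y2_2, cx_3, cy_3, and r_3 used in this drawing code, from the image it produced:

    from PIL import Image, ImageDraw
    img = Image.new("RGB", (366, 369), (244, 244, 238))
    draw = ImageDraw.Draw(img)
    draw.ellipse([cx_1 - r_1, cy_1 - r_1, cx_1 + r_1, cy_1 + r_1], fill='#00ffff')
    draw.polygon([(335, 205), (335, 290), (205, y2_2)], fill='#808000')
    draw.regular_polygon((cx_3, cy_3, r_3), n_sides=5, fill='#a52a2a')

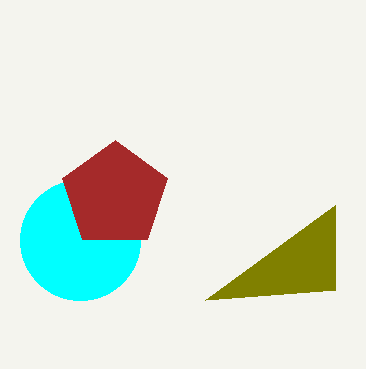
cx_1 = 80; cy_1 = 240; r_1 = 60; y2_2 = 300; cx_3 = 115; cy_3 = 195; r_3 = 55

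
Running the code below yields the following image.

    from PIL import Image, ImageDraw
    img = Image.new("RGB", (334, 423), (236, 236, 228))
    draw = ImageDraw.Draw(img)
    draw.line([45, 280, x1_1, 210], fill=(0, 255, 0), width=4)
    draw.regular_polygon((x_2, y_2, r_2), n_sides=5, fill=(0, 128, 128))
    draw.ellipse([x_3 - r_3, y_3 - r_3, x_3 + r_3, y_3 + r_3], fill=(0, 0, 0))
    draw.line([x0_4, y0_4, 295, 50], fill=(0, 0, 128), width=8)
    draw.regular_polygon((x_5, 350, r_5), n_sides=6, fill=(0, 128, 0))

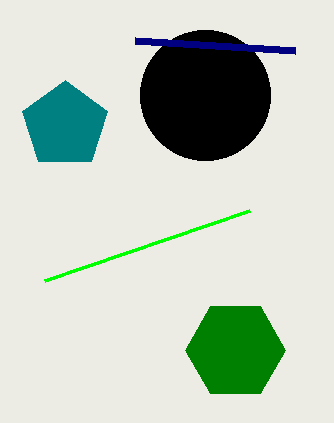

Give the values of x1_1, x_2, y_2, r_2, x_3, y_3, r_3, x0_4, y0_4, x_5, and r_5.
x1_1 = 250, x_2 = 65, y_2 = 125, r_2 = 45, x_3 = 205, y_3 = 95, r_3 = 65, x0_4 = 135, y0_4 = 40, x_5 = 235, r_5 = 50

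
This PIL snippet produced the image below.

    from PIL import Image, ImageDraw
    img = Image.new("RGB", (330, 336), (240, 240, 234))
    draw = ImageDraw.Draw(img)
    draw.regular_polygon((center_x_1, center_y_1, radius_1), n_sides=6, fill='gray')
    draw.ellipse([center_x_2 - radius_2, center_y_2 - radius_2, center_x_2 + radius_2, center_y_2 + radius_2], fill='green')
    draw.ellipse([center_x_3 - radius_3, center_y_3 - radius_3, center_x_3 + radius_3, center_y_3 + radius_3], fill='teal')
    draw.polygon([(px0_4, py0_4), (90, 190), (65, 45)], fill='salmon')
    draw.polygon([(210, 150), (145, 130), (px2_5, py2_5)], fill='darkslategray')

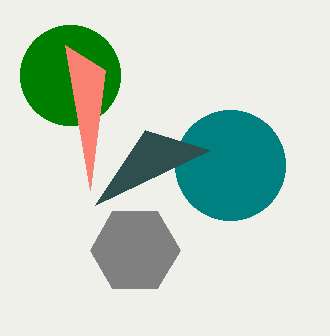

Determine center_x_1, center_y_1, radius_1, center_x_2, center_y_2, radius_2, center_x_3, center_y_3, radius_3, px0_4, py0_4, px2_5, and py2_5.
center_x_1 = 135, center_y_1 = 250, radius_1 = 45, center_x_2 = 70, center_y_2 = 75, radius_2 = 50, center_x_3 = 230, center_y_3 = 165, radius_3 = 55, px0_4 = 105, py0_4 = 70, px2_5 = 95, py2_5 = 205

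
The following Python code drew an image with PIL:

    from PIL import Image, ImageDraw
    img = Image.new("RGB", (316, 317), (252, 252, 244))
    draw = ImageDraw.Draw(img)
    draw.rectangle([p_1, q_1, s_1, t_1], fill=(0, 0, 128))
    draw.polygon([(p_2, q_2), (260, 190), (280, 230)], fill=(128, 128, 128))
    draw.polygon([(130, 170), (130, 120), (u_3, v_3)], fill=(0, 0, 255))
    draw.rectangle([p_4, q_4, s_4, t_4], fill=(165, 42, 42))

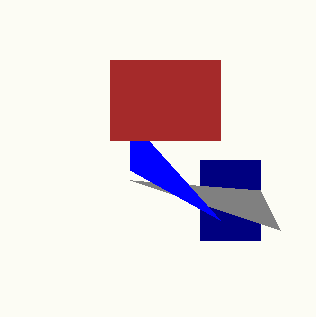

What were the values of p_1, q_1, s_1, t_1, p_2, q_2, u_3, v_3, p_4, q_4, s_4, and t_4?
p_1 = 200; q_1 = 160; s_1 = 260; t_1 = 240; p_2 = 130; q_2 = 180; u_3 = 220; v_3 = 220; p_4 = 110; q_4 = 60; s_4 = 220; t_4 = 140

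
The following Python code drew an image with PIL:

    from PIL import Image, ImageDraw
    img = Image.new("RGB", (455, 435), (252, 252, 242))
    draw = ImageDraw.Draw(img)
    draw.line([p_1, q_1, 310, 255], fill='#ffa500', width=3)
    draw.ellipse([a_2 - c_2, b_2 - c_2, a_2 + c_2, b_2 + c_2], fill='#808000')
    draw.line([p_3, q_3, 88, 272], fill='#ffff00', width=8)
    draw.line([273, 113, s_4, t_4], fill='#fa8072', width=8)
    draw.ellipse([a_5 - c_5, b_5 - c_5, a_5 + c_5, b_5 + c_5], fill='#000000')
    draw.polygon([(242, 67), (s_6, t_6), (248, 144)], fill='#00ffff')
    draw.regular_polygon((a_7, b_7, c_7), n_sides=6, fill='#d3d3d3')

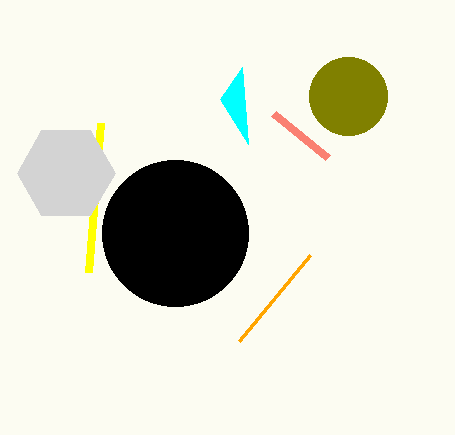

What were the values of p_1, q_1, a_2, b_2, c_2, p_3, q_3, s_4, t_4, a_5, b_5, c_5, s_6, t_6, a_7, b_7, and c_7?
p_1 = 239; q_1 = 341; a_2 = 348; b_2 = 96; c_2 = 39; p_3 = 100; q_3 = 123; s_4 = 327; t_4 = 157; a_5 = 175; b_5 = 233; c_5 = 73; s_6 = 220; t_6 = 99; a_7 = 66; b_7 = 173; c_7 = 49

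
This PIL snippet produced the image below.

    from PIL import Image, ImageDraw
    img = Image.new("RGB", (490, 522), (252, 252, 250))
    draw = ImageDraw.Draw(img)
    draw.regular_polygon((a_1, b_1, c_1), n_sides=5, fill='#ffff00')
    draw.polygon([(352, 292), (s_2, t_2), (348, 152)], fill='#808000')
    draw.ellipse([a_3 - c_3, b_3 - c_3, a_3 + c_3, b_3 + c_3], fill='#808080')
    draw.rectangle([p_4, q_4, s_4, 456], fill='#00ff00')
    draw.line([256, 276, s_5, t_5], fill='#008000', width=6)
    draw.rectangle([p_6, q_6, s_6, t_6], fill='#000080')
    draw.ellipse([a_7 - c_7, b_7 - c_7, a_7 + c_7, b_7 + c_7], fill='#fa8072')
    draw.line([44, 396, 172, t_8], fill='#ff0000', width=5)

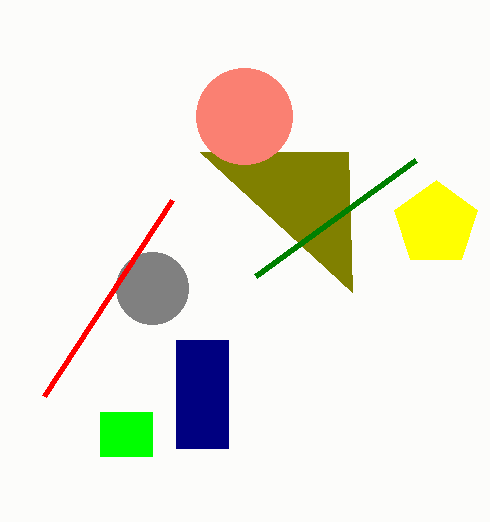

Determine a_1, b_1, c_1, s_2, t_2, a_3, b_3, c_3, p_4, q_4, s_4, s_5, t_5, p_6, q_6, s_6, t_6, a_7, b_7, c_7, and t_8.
a_1 = 436
b_1 = 224
c_1 = 44
s_2 = 200
t_2 = 152
a_3 = 152
b_3 = 288
c_3 = 36
p_4 = 100
q_4 = 412
s_4 = 152
s_5 = 416
t_5 = 160
p_6 = 176
q_6 = 340
s_6 = 228
t_6 = 448
a_7 = 244
b_7 = 116
c_7 = 48
t_8 = 200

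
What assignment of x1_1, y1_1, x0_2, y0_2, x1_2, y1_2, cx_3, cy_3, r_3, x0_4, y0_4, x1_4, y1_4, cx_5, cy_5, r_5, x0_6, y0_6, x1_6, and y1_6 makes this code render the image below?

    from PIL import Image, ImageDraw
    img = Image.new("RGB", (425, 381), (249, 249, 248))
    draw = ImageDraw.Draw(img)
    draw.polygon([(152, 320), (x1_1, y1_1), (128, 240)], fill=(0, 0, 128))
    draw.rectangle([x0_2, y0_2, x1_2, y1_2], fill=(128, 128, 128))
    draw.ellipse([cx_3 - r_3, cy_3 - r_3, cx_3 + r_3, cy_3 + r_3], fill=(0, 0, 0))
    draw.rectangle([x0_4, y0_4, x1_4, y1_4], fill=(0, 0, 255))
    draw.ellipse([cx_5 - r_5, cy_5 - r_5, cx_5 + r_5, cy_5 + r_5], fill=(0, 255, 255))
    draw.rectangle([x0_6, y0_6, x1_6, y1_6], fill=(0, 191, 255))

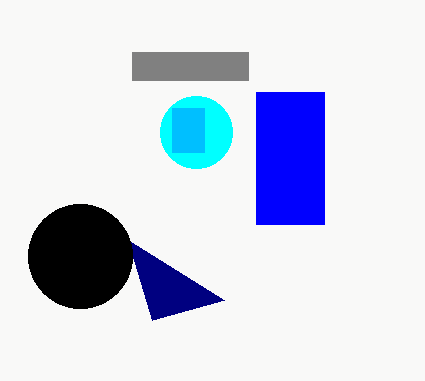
x1_1 = 224
y1_1 = 300
x0_2 = 132
y0_2 = 52
x1_2 = 248
y1_2 = 80
cx_3 = 80
cy_3 = 256
r_3 = 52
x0_4 = 256
y0_4 = 92
x1_4 = 324
y1_4 = 224
cx_5 = 196
cy_5 = 132
r_5 = 36
x0_6 = 172
y0_6 = 108
x1_6 = 204
y1_6 = 152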